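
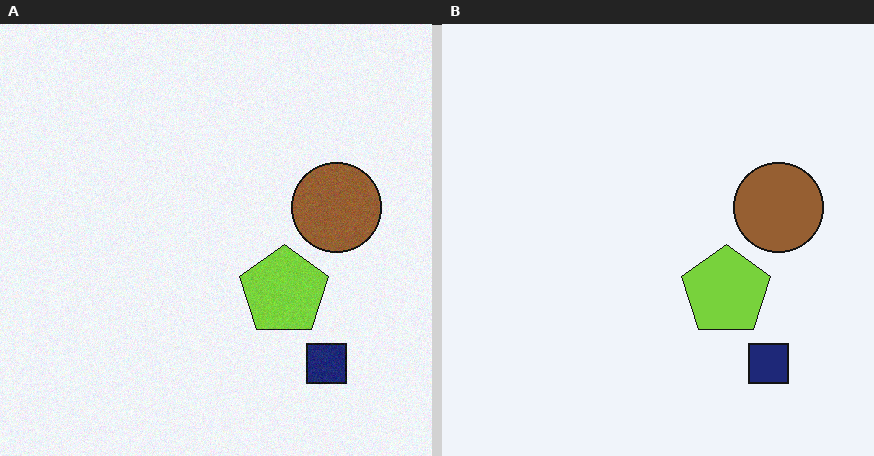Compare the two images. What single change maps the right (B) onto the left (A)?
This is the original image degraded with light additive noise.

Random speckle covers the whole image, including the flat background.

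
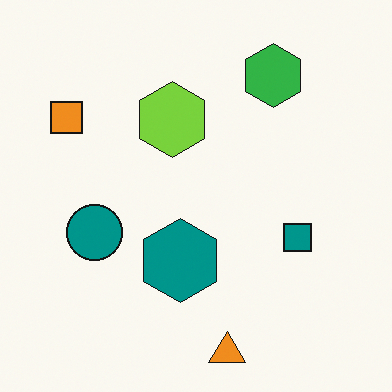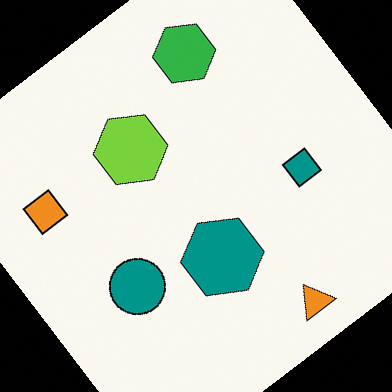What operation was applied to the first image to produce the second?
Rotated counter-clockwise by a large amount — several tens of degrees.

Every shape is tilted by the same angle and the image corners show triangular fill wedges — a whole-image rotation by a non-right angle.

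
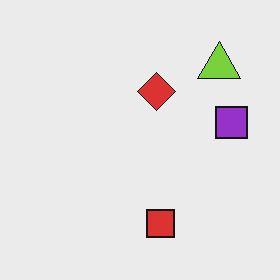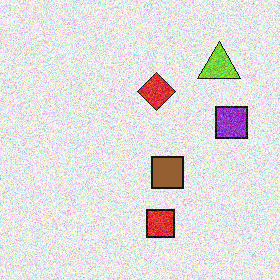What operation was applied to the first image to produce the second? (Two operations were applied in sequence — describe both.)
The transformation is: degraded with a thick layer of grain, then overlaid with an additional brown square.

Random speckle covers the whole image, including the flat background. A brown square appears in the second image that is absent from the first.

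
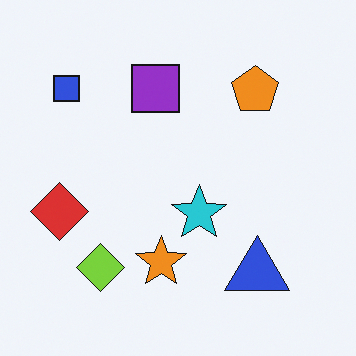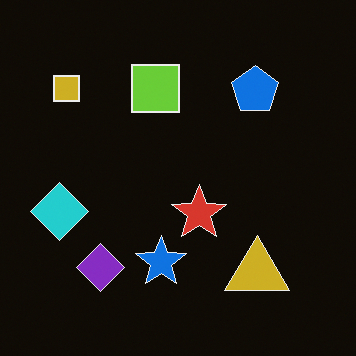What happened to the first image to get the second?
Color-inverted (negative).

The light background has become dark and every shape's color is its complement — a photographic negative.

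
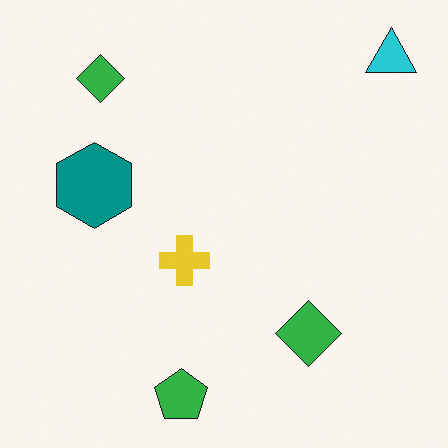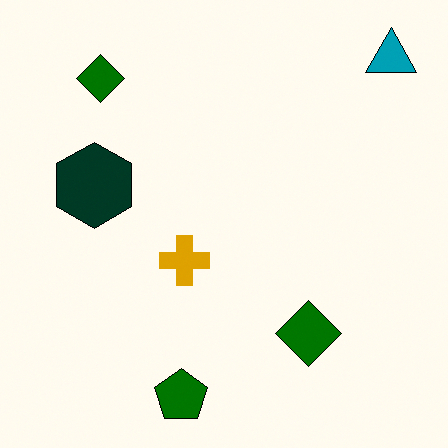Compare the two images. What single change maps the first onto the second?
The second image is the first boosted in contrast.

Tones are pushed away from mid-grey across the whole image — a global contrast change.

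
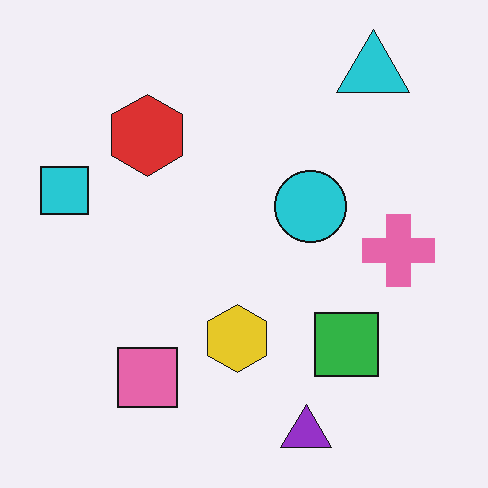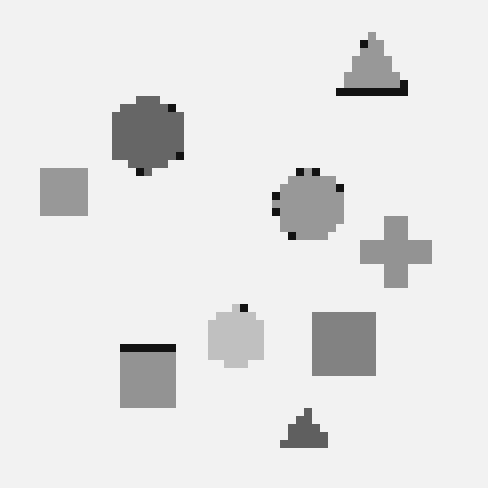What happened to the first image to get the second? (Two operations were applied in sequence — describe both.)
The transformation is: converted to grayscale, then moderately pixelated.

All color is removed — every shape is now a shade of grey. Shapes are reduced to large square blocks; fine edges and outlines are lost — a downscale-then-upscale (mosaic) effect.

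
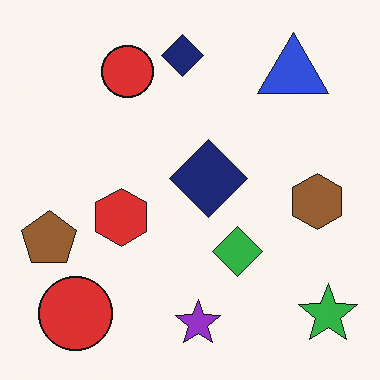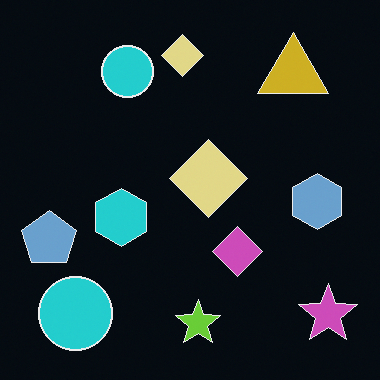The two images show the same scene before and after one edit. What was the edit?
This is the original image color-inverted (negative).

The light background has become dark and every shape's color is its complement — a photographic negative.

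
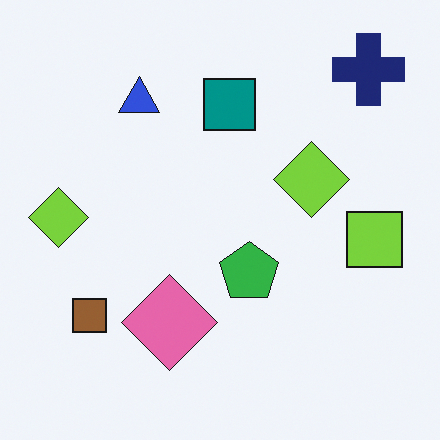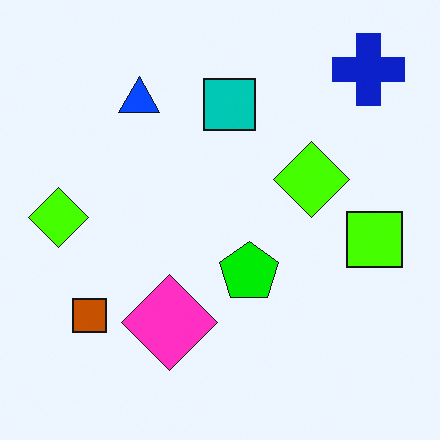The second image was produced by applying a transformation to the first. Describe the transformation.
The second image is the first heavily oversaturated.

All colors are more vivid — a global saturation change.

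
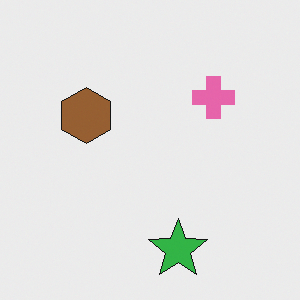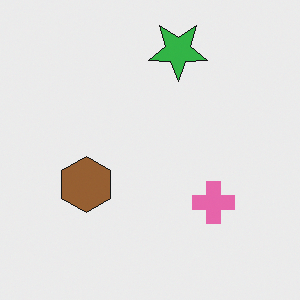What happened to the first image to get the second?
The second image is the first flipped vertically (top ↔ bottom).

The green star is in the bottom of the first image and the top of the second — shapes on opposite sides of the horizontal midline have swapped in a mirror flip.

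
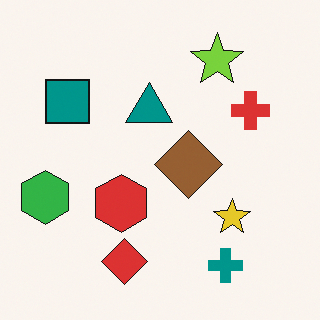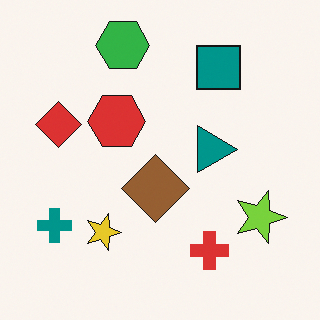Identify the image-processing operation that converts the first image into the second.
It was rotated 90° clockwise.

The teal cross sits in the bottom-right of the first image and the bottom-left of the second — consistent with a whole-image 90° clockwise rotation.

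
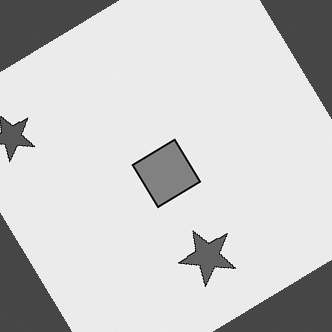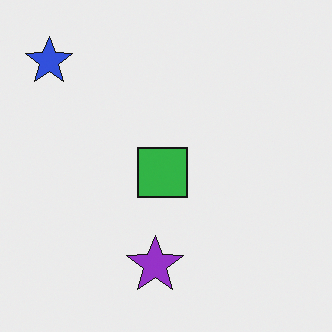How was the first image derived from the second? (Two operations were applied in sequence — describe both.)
The first image is the second rotated counter-clockwise by a large amount — several tens of degrees, then converted to grayscale.

Every shape is tilted by the same angle and the image corners show triangular fill wedges — a whole-image rotation by a non-right angle. All color is removed — every shape is now a shade of grey.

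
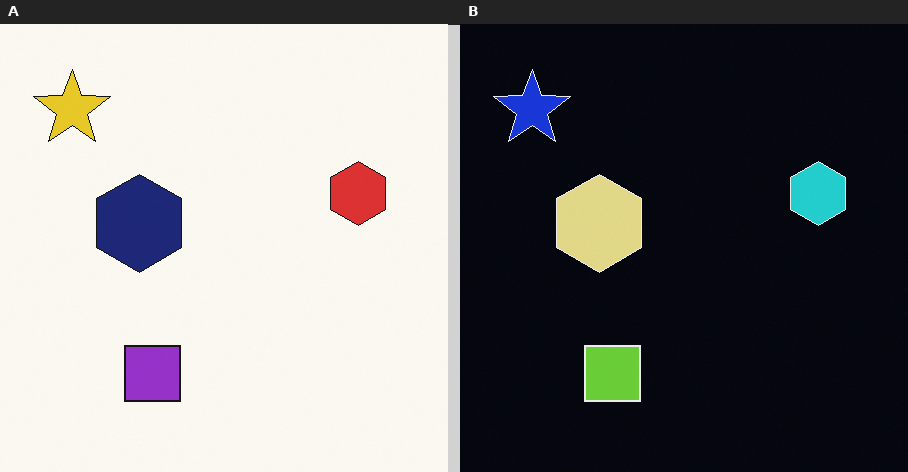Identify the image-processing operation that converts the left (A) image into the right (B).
The right (B) image is the left (A) color-inverted (negative).

The light background has become dark and every shape's color is its complement — a photographic negative.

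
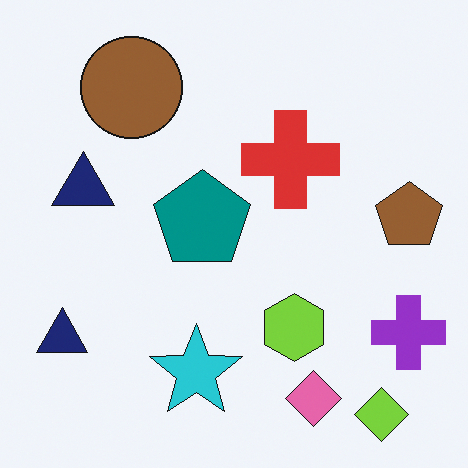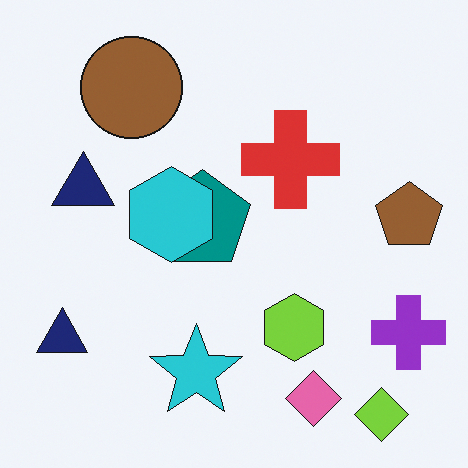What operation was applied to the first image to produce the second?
This is the original image overlaid with an additional cyan hexagon.

A cyan hexagon appears in the second image that is absent from the first.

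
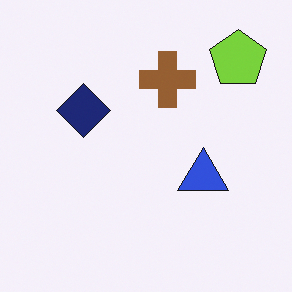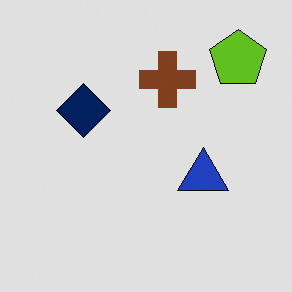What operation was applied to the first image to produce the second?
Moderately posterized.

Each flat color has snapped to a coarser quantized level — most visibly, the near-white background has dropped to a flat grey.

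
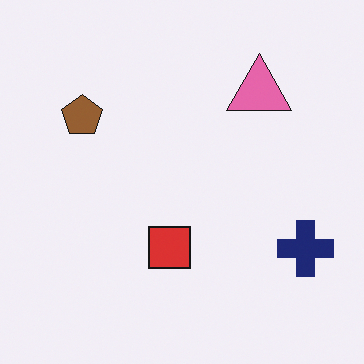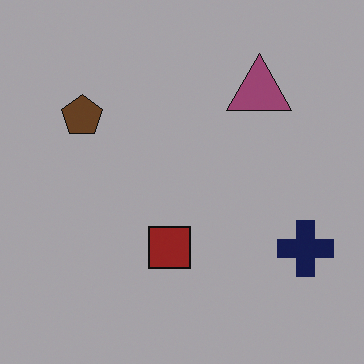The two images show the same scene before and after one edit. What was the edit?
The second image is the first darkened a lot.

Every pixel — background and shapes alike — is uniformly darkened.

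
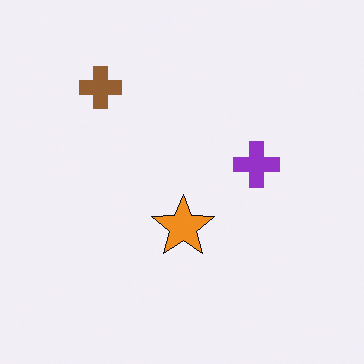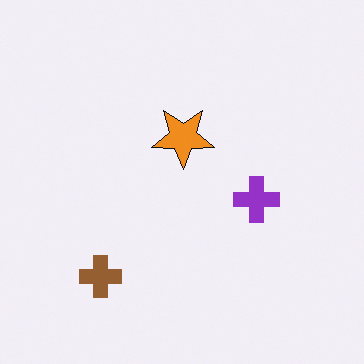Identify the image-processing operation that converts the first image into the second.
The second image is the first flipped vertically (top ↔ bottom).

The brown cross is in the top-left of the first image and the bottom-left of the second — shapes on opposite sides of the horizontal midline have swapped in a mirror flip.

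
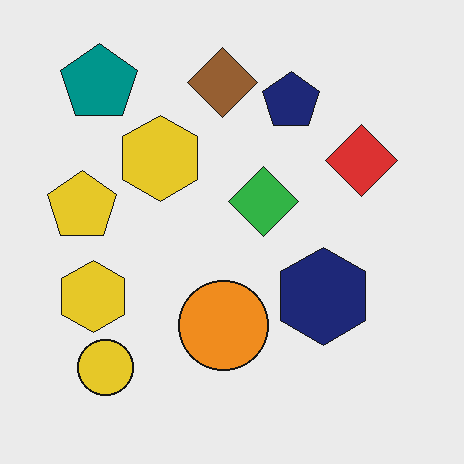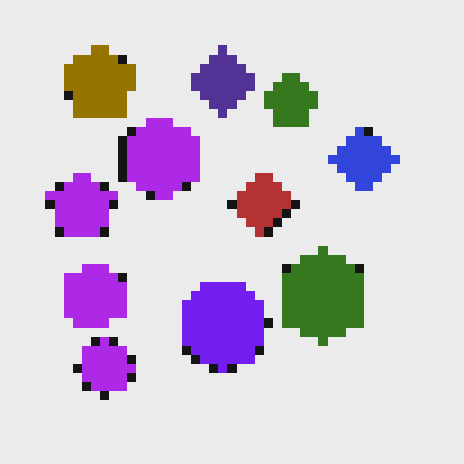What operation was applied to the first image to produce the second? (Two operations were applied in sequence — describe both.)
The image was hue-shifted by a large amount, then coarsely pixelated.

Every shape's color has rotated by the same amount around the hue wheel — a uniform hue shift. Shapes are reduced to large square blocks; fine edges and outlines are lost — a downscale-then-upscale (mosaic) effect.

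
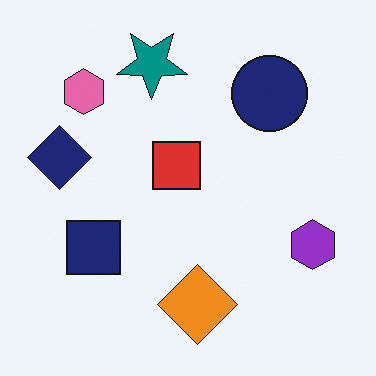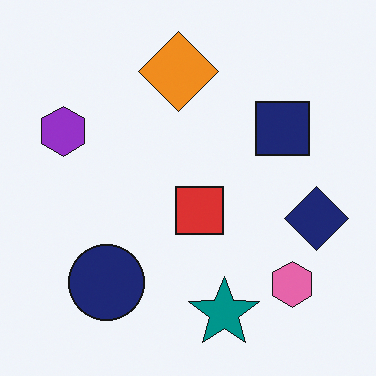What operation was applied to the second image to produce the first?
It was rotated 180°.

The pink hexagon sits in the bottom-right of the second image and the top-left of the first — consistent with a whole-image 180° rotation.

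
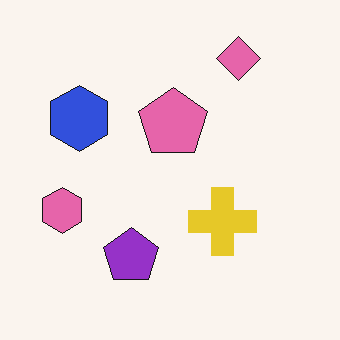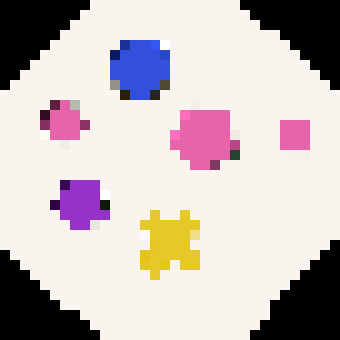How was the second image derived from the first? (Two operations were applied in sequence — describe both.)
The second image is the first rotated clockwise by a large amount — several tens of degrees, then coarsely pixelated.

Every shape is tilted by the same angle and the image corners show triangular fill wedges — a whole-image rotation by a non-right angle. Shapes are reduced to large square blocks; fine edges and outlines are lost — a downscale-then-upscale (mosaic) effect.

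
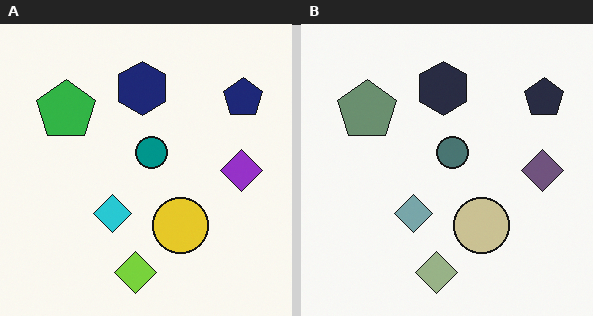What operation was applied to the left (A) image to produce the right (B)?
This is the original image heavily desaturated.

All colors are more muted and greyish — a global saturation change.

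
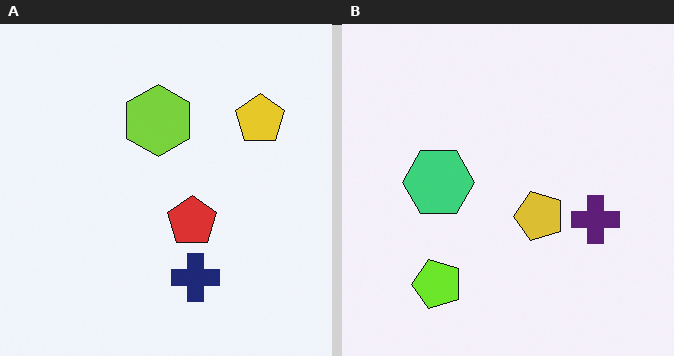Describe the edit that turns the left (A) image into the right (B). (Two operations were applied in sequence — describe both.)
The right (B) image is the left (A) hue-shifted slightly, then transposed (reflected across the top-left ↔ bottom-right diagonal).

Every shape's color has rotated by the same amount around the hue wheel — a uniform hue shift. Shapes have swapped their row and column positions — what was in the top-right is now in the bottom-left — a diagonal reflection.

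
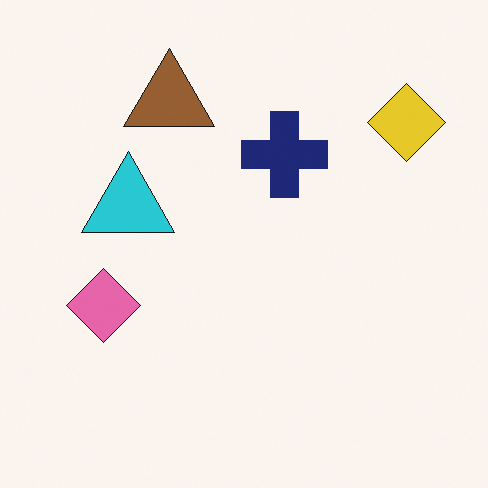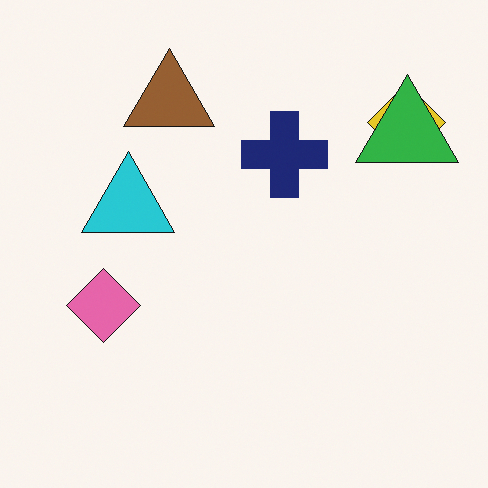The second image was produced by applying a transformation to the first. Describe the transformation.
Overlaid with an additional green triangle.

A green triangle appears in the second image that is absent from the first.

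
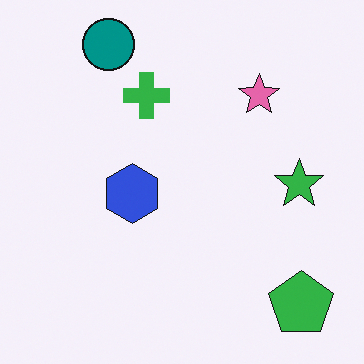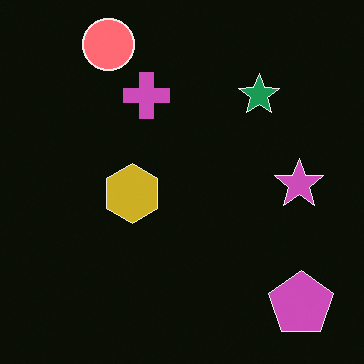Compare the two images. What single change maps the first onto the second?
Color-inverted (negative).

The light background has become dark and every shape's color is its complement — a photographic negative.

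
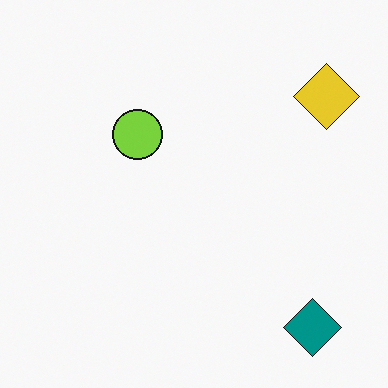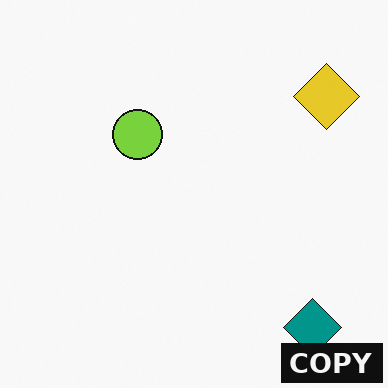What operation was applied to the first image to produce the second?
The image was watermarked with the text "COPY" in the lower-right corner.

A dark label reading "COPY" appears in the lower-right corner.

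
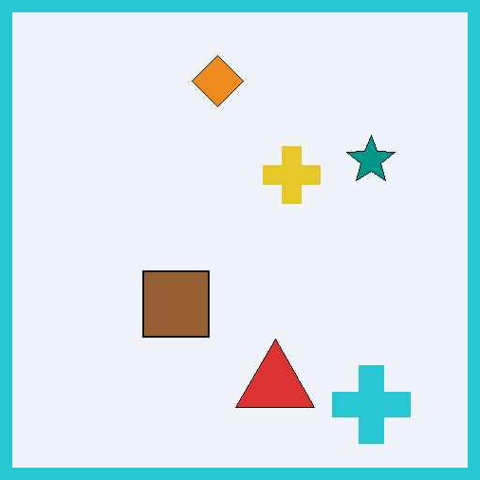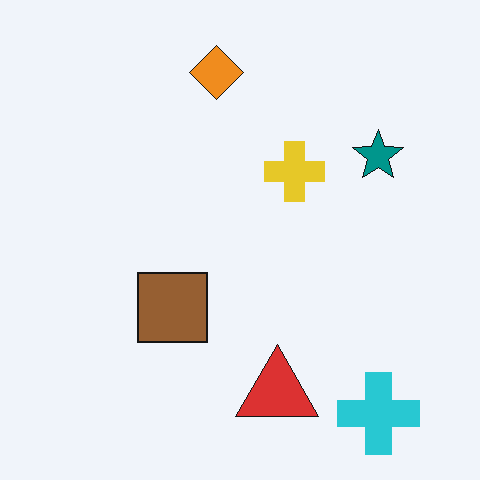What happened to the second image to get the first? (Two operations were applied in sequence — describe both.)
This is the original image JPEG-compressed with visible artifacts, then framed with a cyan border.

Blocky 8×8 compression artifacts appear around shape edges and the flat background shows ringing — characteristic JPEG degradation. A solid cyan frame runs around the edge of the first image, with the content slightly shrunk inside it.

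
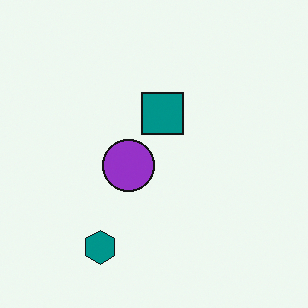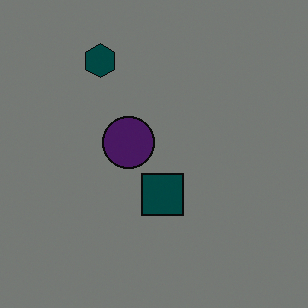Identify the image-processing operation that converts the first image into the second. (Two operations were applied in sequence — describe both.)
The transformation is: flipped vertically (top ↔ bottom), then substantially darkened.

The teal hexagon is in the bottom-left of the first image and the top-left of the second — shapes on opposite sides of the horizontal midline have swapped in a mirror flip. Every pixel — background and shapes alike — is uniformly darkened.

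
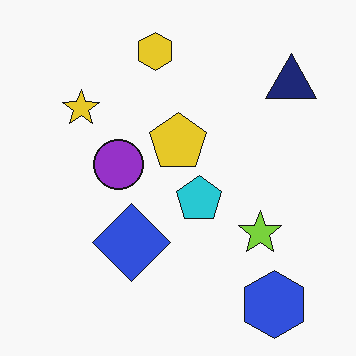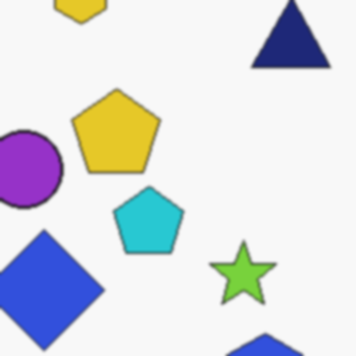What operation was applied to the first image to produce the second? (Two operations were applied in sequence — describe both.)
It was cropped slightly and scaled back up, then lightly blurred.

The visible shapes are larger and the field of view is narrower; shapes near the original edges may be partly or wholly outside the frame — a crop-and-rescale. Shape edges and outlines are uniformly softened across the whole image.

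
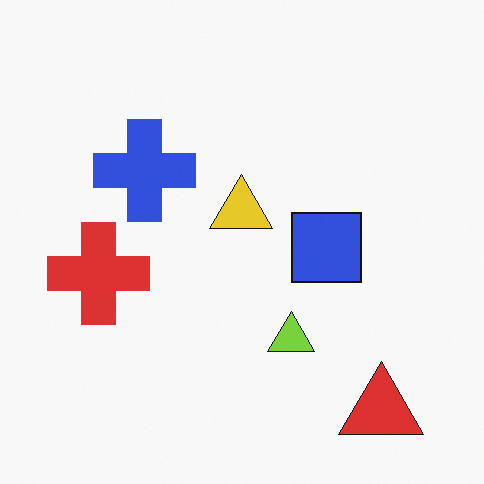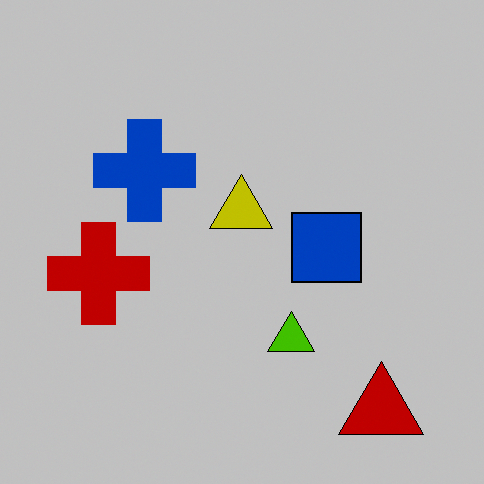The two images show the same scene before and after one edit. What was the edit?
This is the original image heavily posterized to just a handful of flat colors.

Each flat color has snapped to a coarser quantized level — most visibly, the near-white background has dropped to a flat grey.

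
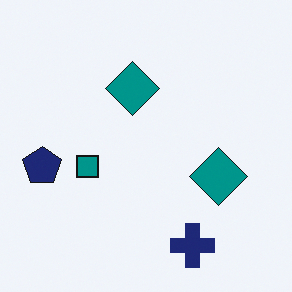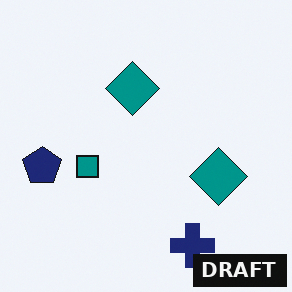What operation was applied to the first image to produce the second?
It was watermarked with the text "DRAFT" in the lower-right corner.

A dark label reading "DRAFT" appears in the lower-right corner.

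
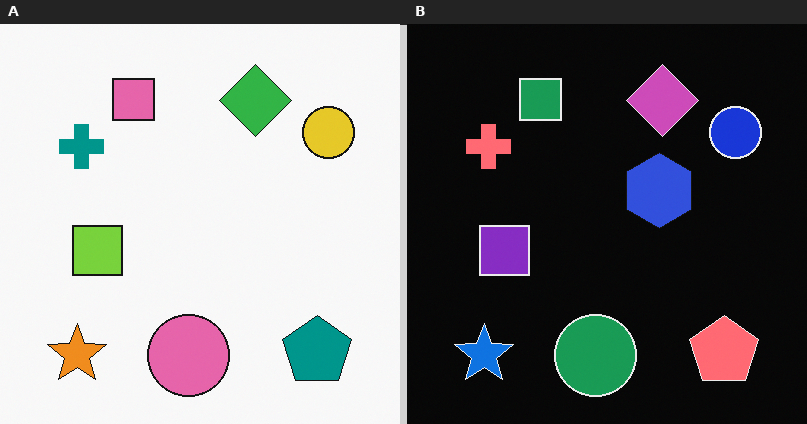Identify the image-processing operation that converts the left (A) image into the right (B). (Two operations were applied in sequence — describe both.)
The right (B) image is the left (A) color-inverted (negative), then overlaid with an additional blue hexagon.

The light background has become dark and every shape's color is its complement — a photographic negative. A blue hexagon appears in the right (B) image that is absent from the left (A).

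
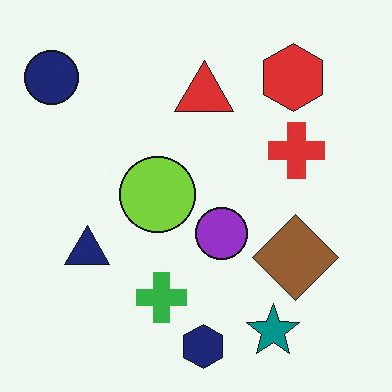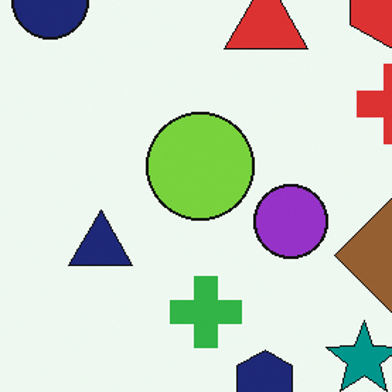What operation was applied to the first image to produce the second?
The second image is the first cropped slightly and scaled back up.

The visible shapes are larger and the field of view is narrower; shapes near the original edges may be partly or wholly outside the frame — a crop-and-rescale.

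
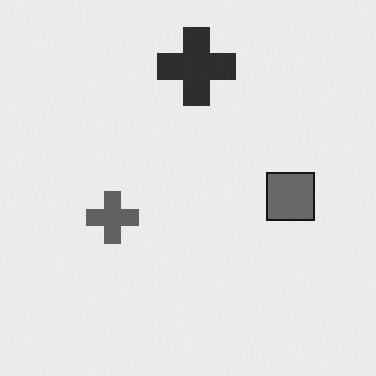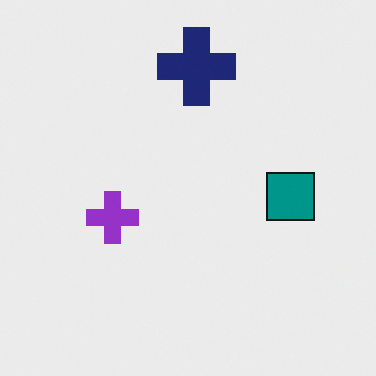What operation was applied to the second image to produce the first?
Converted to grayscale.

All color is removed — every shape is now a shade of grey.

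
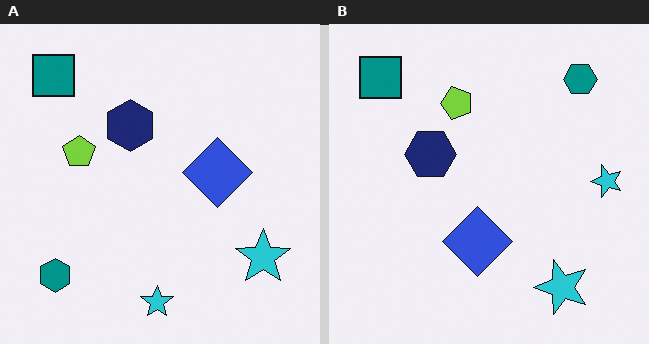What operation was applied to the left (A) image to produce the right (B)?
The right (B) image is the left (A) transposed (reflected across the top-left ↔ bottom-right diagonal).

Shapes have swapped their row and column positions — what was in the top-right is now in the bottom-left — a diagonal reflection.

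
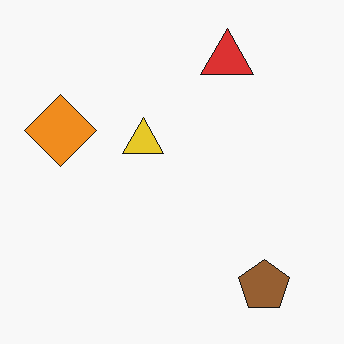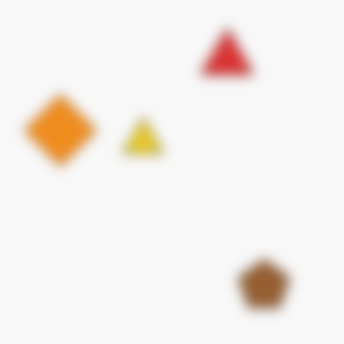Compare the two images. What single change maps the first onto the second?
The transformation is: strongly gaussian-blurred.

Shape edges and outlines are uniformly softened across the whole image.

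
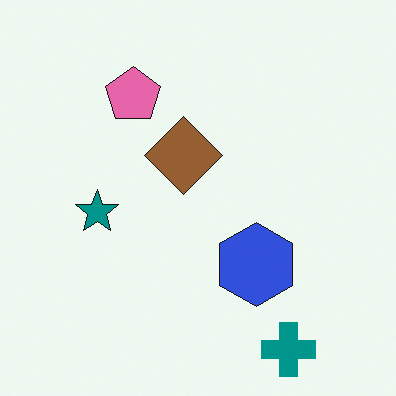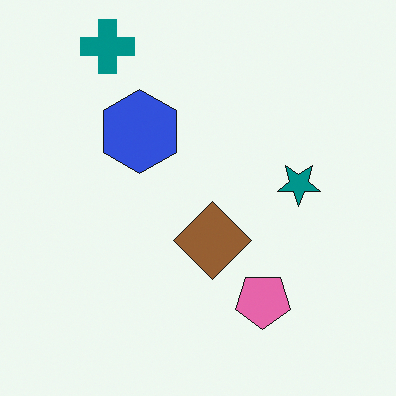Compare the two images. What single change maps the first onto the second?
The transformation is: rotated 180°.

The teal cross sits in the bottom-right of the first image and the top-left of the second — consistent with a whole-image 180° rotation.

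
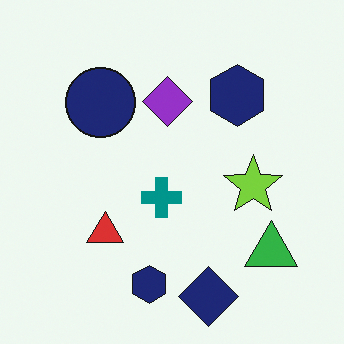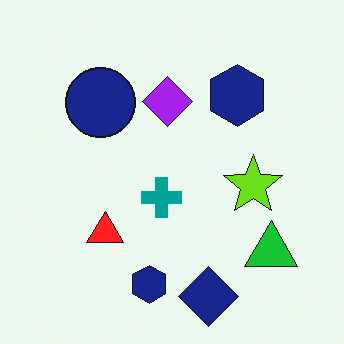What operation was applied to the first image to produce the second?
The second image is the first slightly oversaturated.

All colors are more vivid — a global saturation change.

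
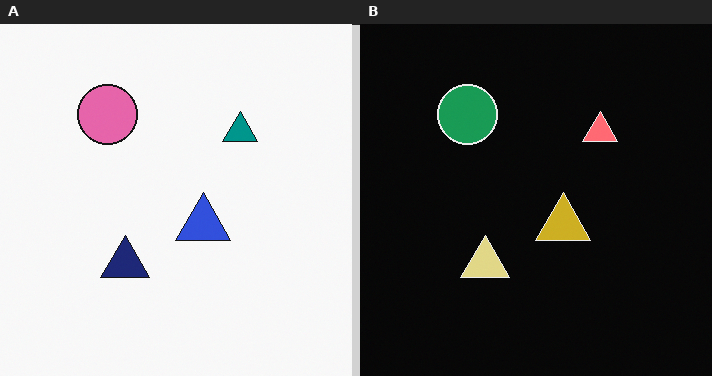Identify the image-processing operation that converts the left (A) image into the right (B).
It was color-inverted (negative).

The light background has become dark and every shape's color is its complement — a photographic negative.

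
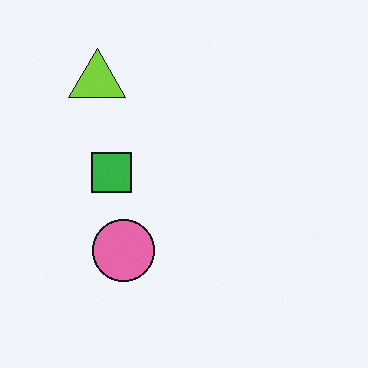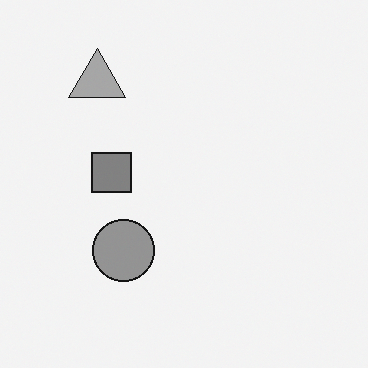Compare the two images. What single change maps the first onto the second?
The image was converted to grayscale.

All color is removed — every shape is now a shade of grey.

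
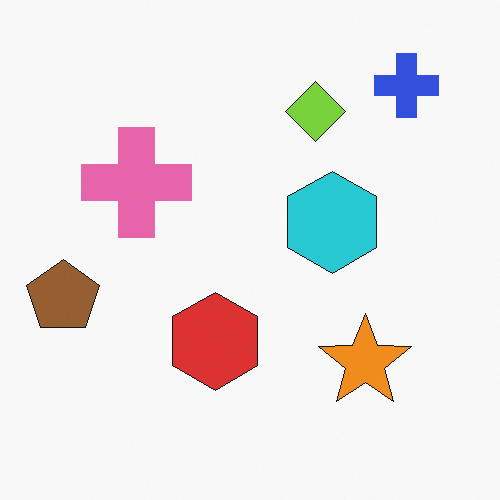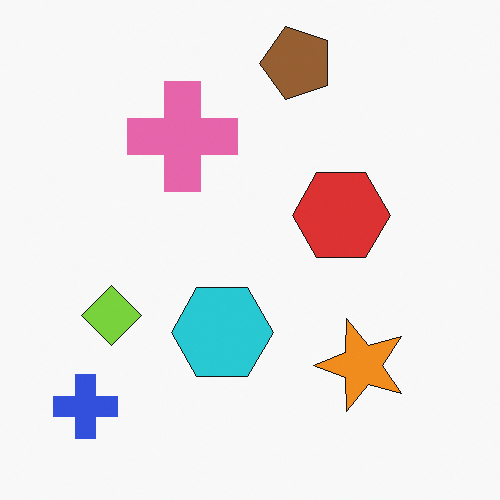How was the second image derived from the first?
The image was transposed (reflected across the top-left ↔ bottom-right diagonal).

Shapes have swapped their row and column positions — what was in the top-right is now in the bottom-left — a diagonal reflection.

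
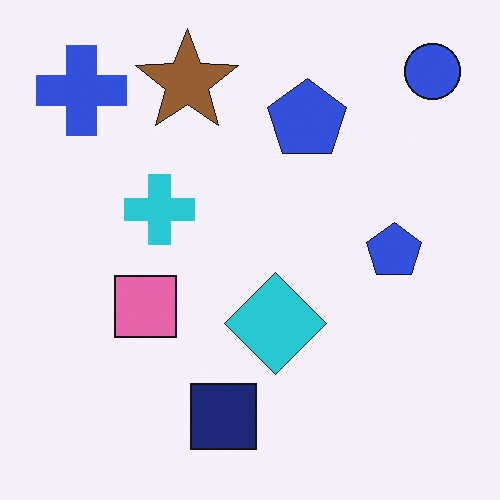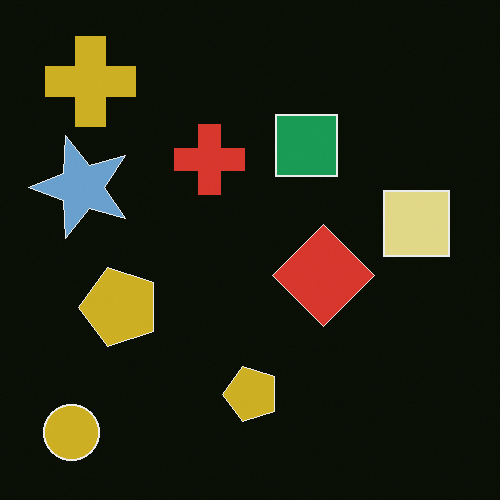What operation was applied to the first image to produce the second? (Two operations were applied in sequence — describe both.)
Color-inverted (negative), then transposed (reflected across the top-left ↔ bottom-right diagonal).

The light background has become dark and every shape's color is its complement — a photographic negative. Shapes have swapped their row and column positions — what was in the top-right is now in the bottom-left — a diagonal reflection.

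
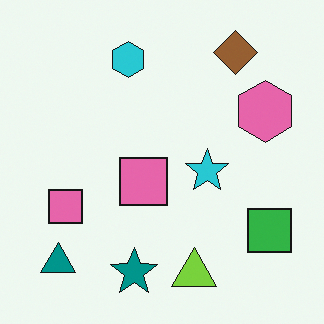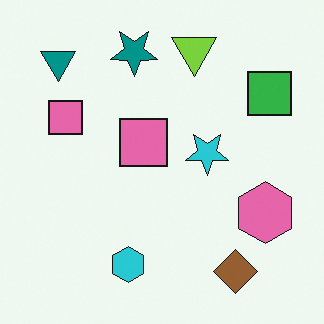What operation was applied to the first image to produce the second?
Flipped vertically (top ↔ bottom).

The lime triangle is in the bottom of the first image and the top of the second — shapes on opposite sides of the horizontal midline have swapped in a mirror flip.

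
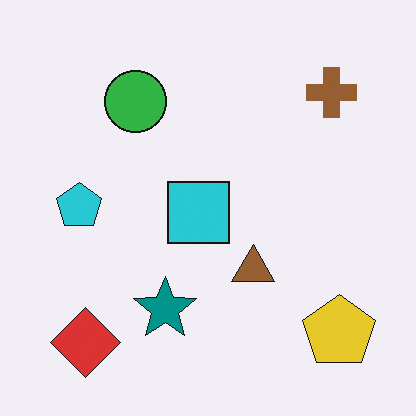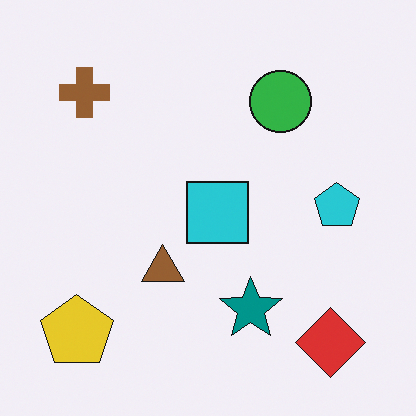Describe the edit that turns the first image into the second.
The second image is the first flipped horizontally (left ↔ right).

The yellow pentagon is in the bottom-right of the first image and the bottom-left of the second — shapes on opposite sides of the vertical midline have swapped in a mirror flip.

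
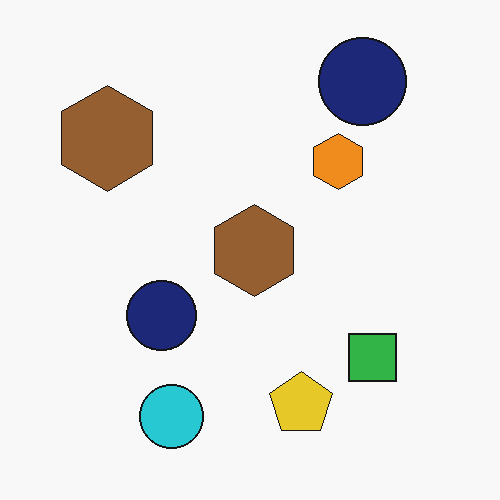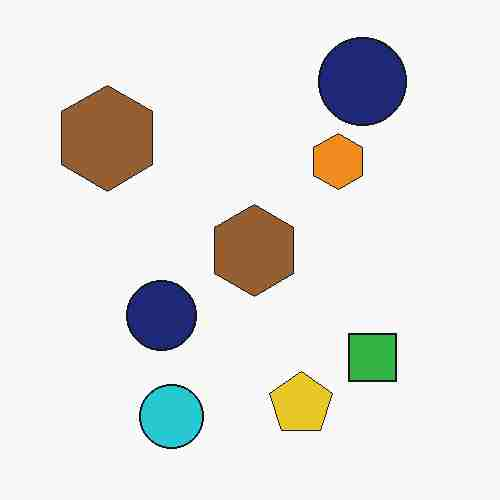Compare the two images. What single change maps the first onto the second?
This is the original image degraded with heavy JPEG compression.

Blocky 8×8 compression artifacts appear around shape edges and the flat background shows ringing — characteristic JPEG degradation.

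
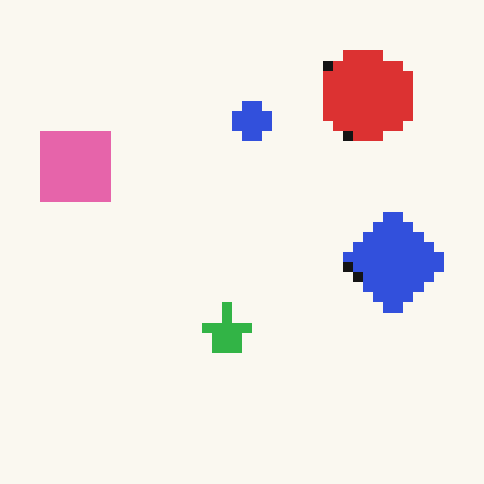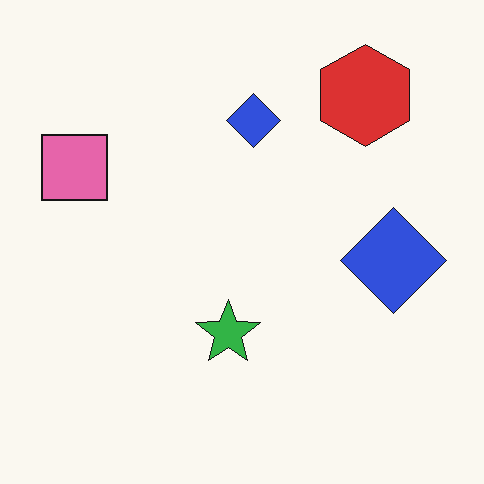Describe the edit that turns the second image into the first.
Heavily pixelated into large blocks.

Shapes are reduced to large square blocks; fine edges and outlines are lost — a downscale-then-upscale (mosaic) effect.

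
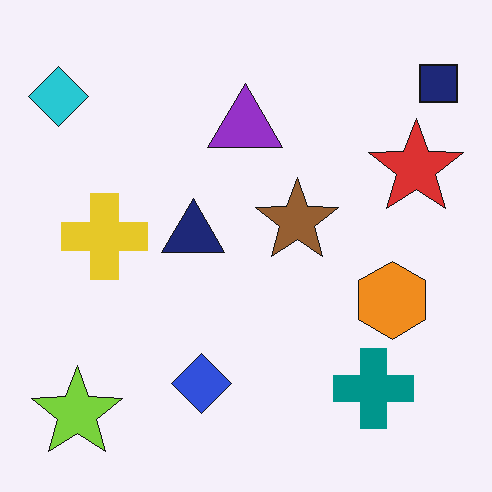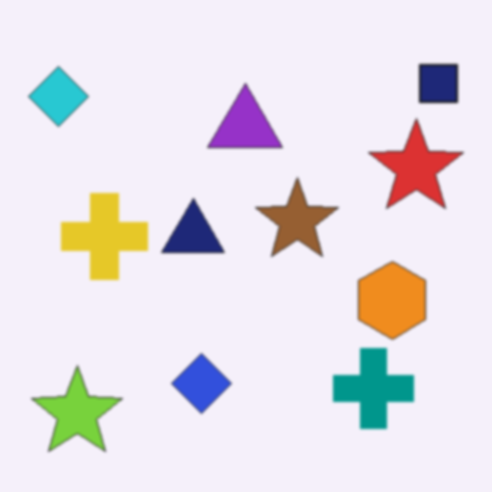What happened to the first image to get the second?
This is the original image given a subtle gaussian blur.

Shape edges and outlines are uniformly softened across the whole image.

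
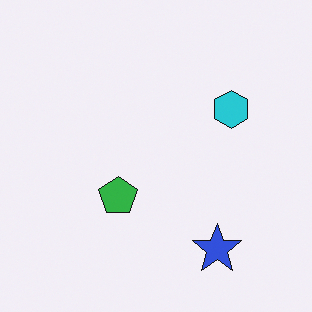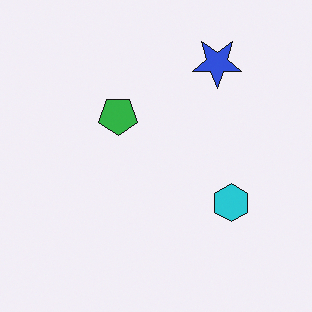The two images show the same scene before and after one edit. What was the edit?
The second image is the first flipped vertically (top ↔ bottom).

The blue star is in the bottom-right of the first image and the top-right of the second — shapes on opposite sides of the horizontal midline have swapped in a mirror flip.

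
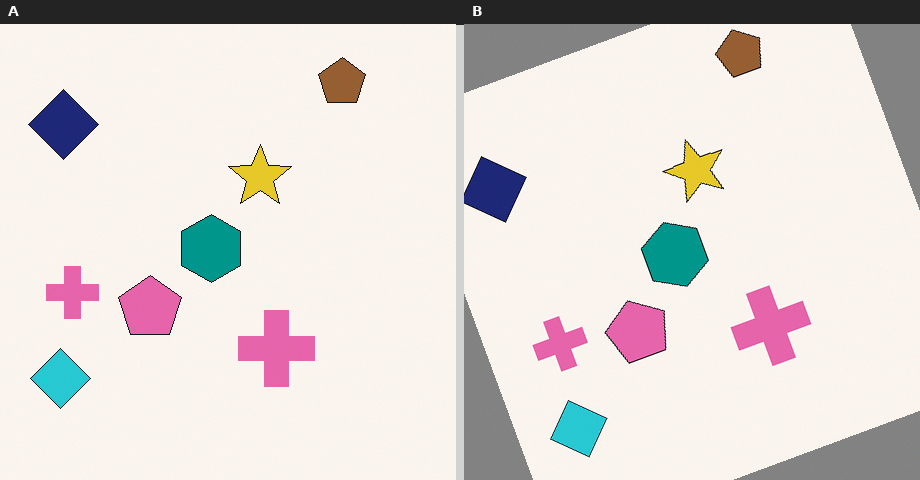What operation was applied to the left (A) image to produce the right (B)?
The image was rotated counter-clockwise by a moderate amount.

Every shape is tilted by the same angle and the image corners show triangular fill wedges — a whole-image rotation by a non-right angle.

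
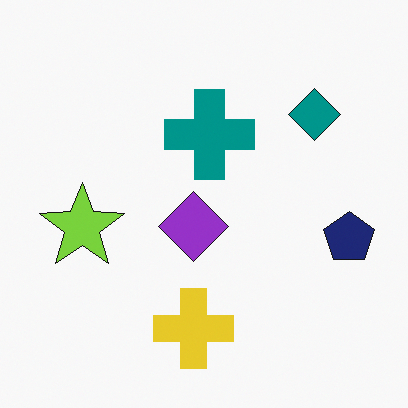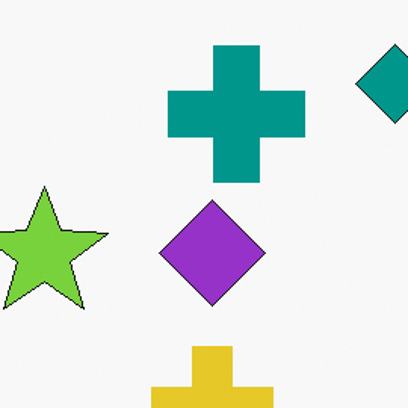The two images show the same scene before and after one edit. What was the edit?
The image was cropped slightly and scaled back up.

The visible shapes are larger and the field of view is narrower; shapes near the original edges may be partly or wholly outside the frame — a crop-and-rescale.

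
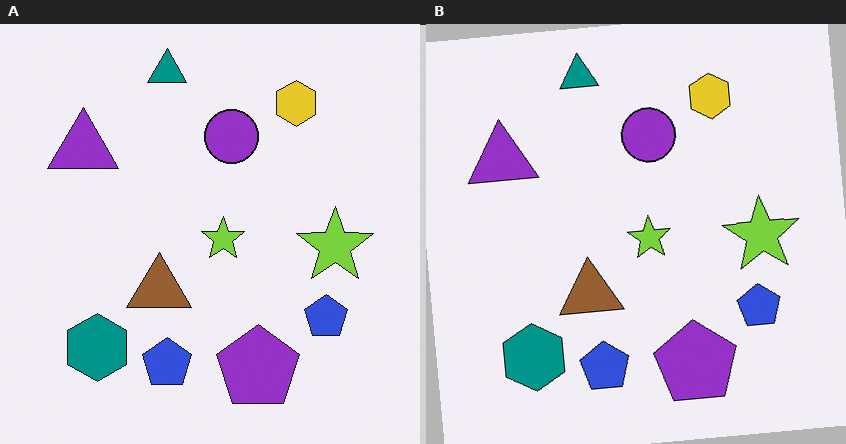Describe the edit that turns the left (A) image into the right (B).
This is the original image rotated counter-clockwise by a few degrees.

Every shape is tilted by the same angle and the image corners show triangular fill wedges — a whole-image rotation by a non-right angle.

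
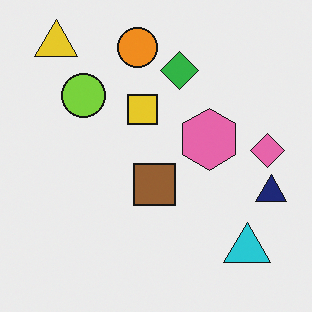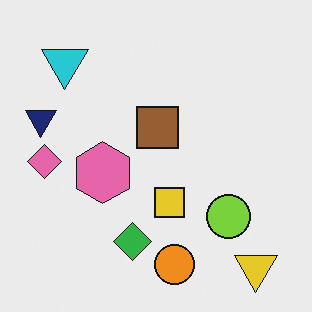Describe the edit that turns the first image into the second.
The transformation is: rotated 180°.

The yellow triangle sits in the top-left of the first image and the bottom-right of the second — consistent with a whole-image 180° rotation.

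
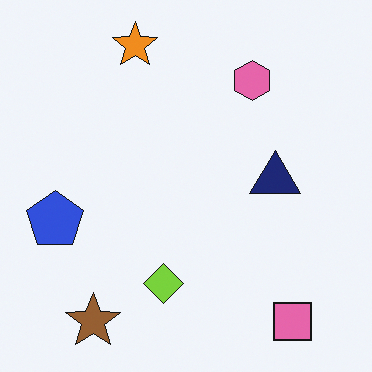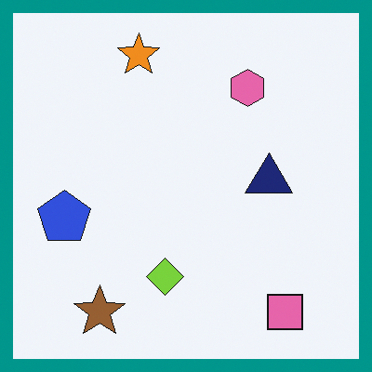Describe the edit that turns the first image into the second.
The second image is the first framed with a teal border.

A solid teal frame runs around the edge of the second image, with the content slightly shrunk inside it.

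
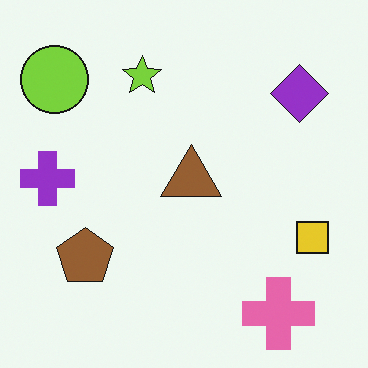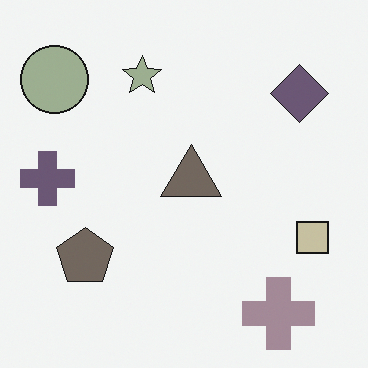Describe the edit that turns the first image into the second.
The image was heavily desaturated.

All colors are more muted and greyish — a global saturation change.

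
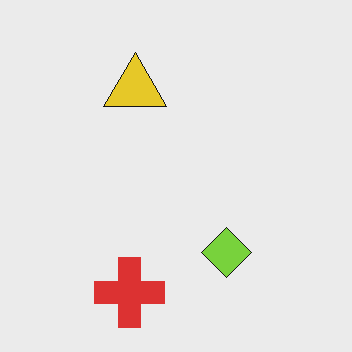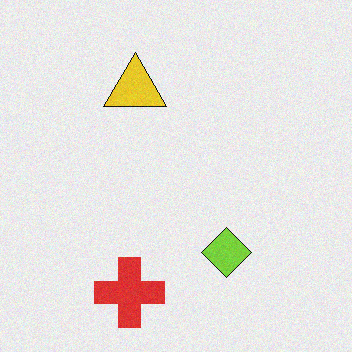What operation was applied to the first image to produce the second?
The image was degraded with a light layer of grain.

Random speckle covers the whole image, including the flat background.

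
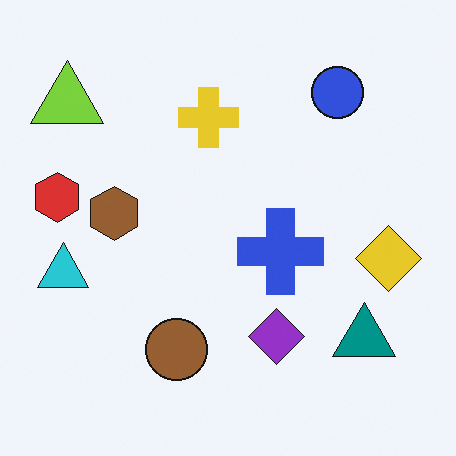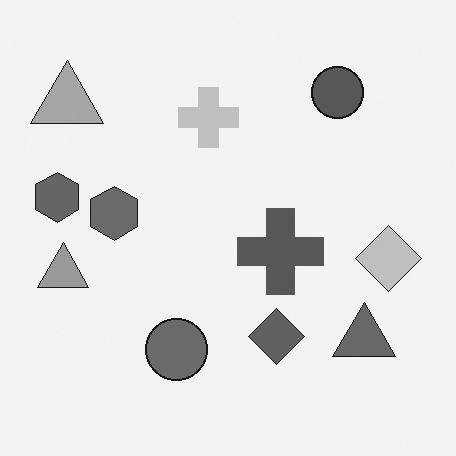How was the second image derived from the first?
It was converted to grayscale.

All color is removed — every shape is now a shade of grey.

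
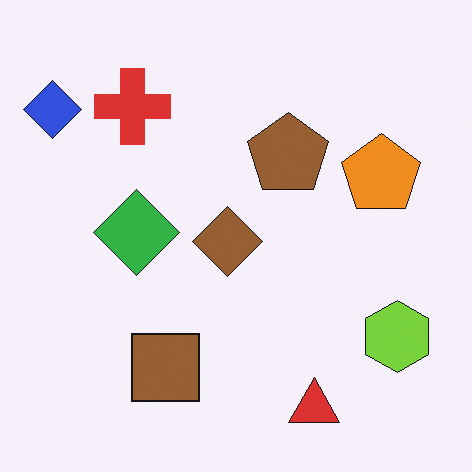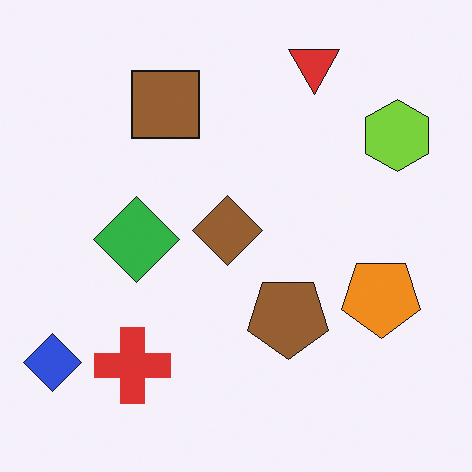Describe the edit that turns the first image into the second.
This is the original image flipped vertically (top ↔ bottom).

The red triangle is in the bottom of the first image and the top of the second — shapes on opposite sides of the horizontal midline have swapped in a mirror flip.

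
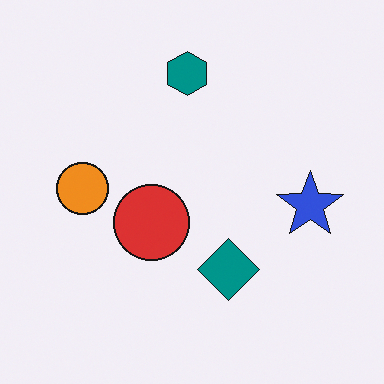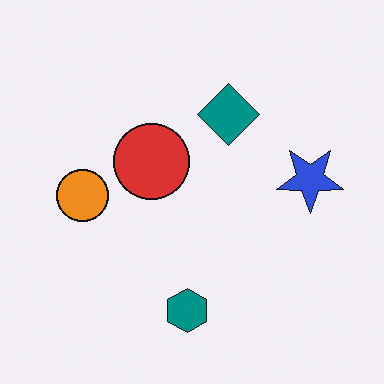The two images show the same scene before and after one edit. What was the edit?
The image was flipped vertically (top ↔ bottom).

The teal hexagon is in the top of the first image and the bottom of the second — shapes on opposite sides of the horizontal midline have swapped in a mirror flip.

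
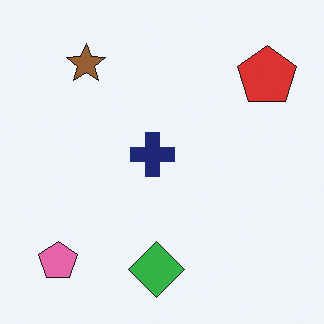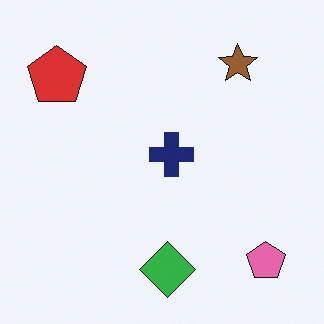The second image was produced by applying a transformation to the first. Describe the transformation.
This is the original image flipped horizontally (left ↔ right).

The red pentagon is in the top-right of the first image and the top-left of the second — shapes on opposite sides of the vertical midline have swapped in a mirror flip.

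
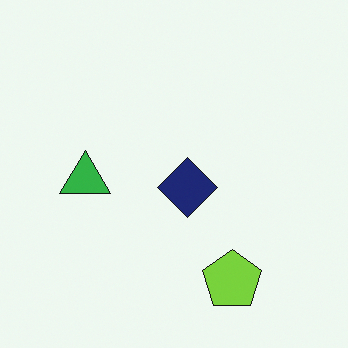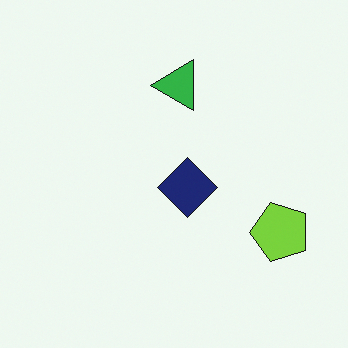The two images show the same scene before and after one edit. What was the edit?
This is the original image transposed (reflected across the top-left ↔ bottom-right diagonal).

Shapes have swapped their row and column positions — what was in the top-right is now in the bottom-left — a diagonal reflection.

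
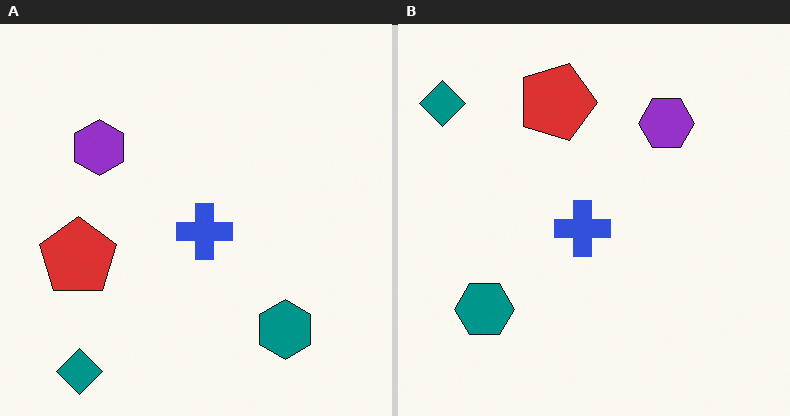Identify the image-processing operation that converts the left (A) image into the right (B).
It was rotated 90° clockwise.

The teal diamond sits in the bottom-left of the left (A) image and the top-left of the right (B) — consistent with a whole-image 90° clockwise rotation.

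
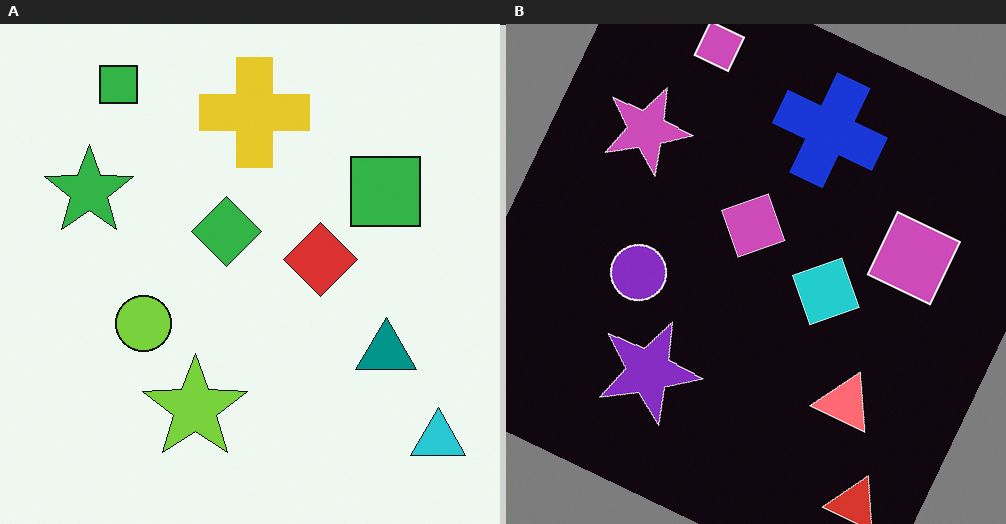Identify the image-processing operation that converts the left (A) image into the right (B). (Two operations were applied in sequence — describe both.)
The transformation is: rotated clockwise by a moderate amount, then color-inverted (negative).

Every shape is tilted by the same angle and the image corners show triangular fill wedges — a whole-image rotation by a non-right angle. The light background has become dark and every shape's color is its complement — a photographic negative.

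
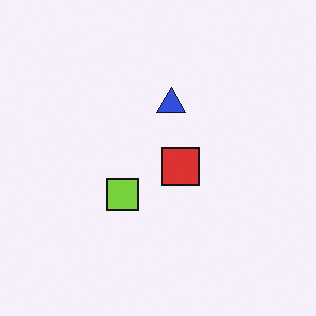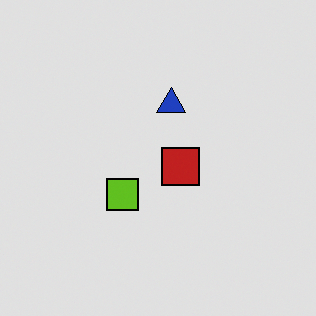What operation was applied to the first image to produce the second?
The image was posterized to a reduced palette.

Each flat color has snapped to a coarser quantized level — most visibly, the near-white background has dropped to a flat grey.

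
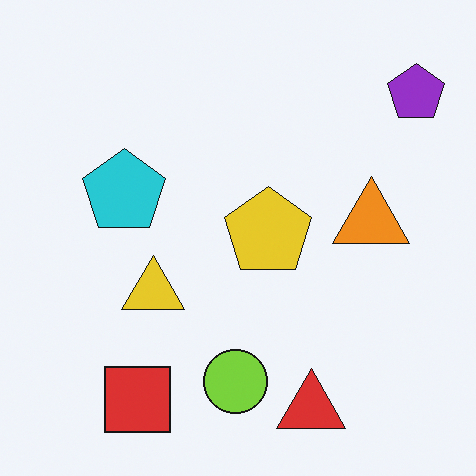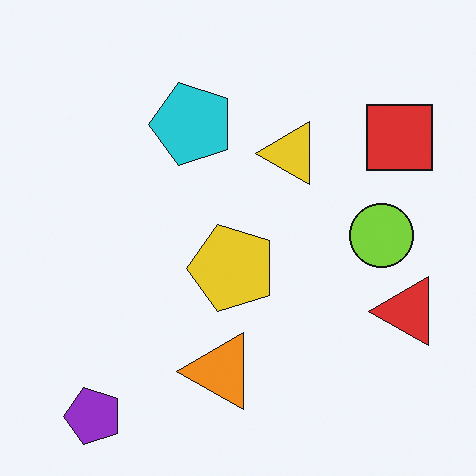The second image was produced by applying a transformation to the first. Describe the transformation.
This is the original image transposed (reflected across the top-left ↔ bottom-right diagonal).

Shapes have swapped their row and column positions — what was in the top-right is now in the bottom-left — a diagonal reflection.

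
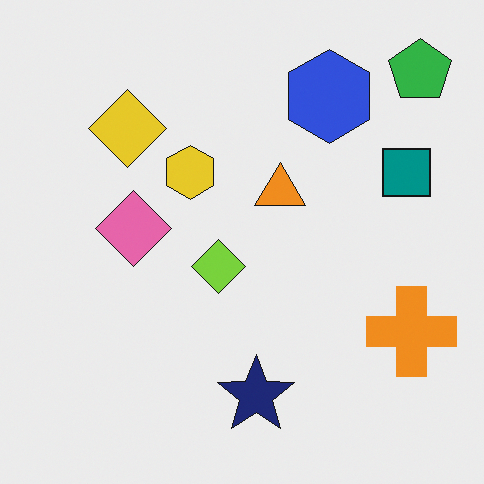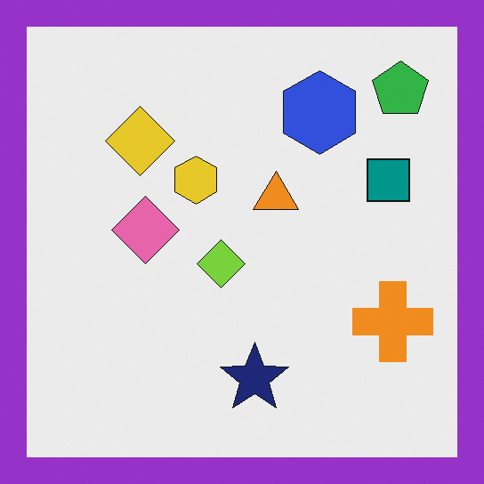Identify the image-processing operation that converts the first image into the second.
The transformation is: framed with a purple border.

A solid purple frame runs around the edge of the second image, with the content slightly shrunk inside it.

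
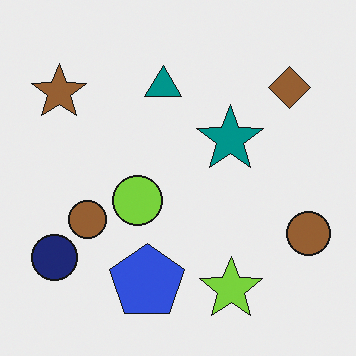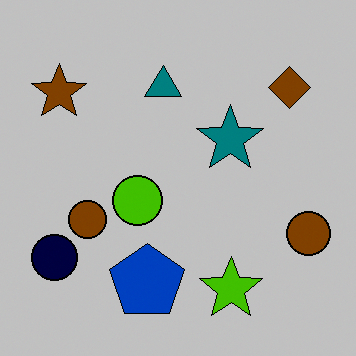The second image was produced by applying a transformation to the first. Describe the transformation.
The transformation is: aggressively posterized.

Each flat color has snapped to a coarser quantized level — most visibly, the near-white background has dropped to a flat grey.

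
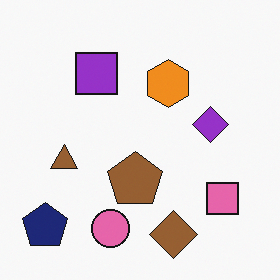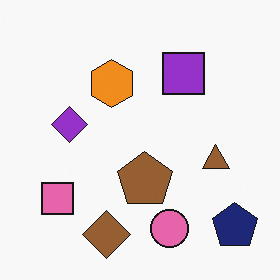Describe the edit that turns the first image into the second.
The transformation is: flipped horizontally (left ↔ right).

The navy pentagon is in the bottom-left of the first image and the bottom-right of the second — shapes on opposite sides of the vertical midline have swapped in a mirror flip.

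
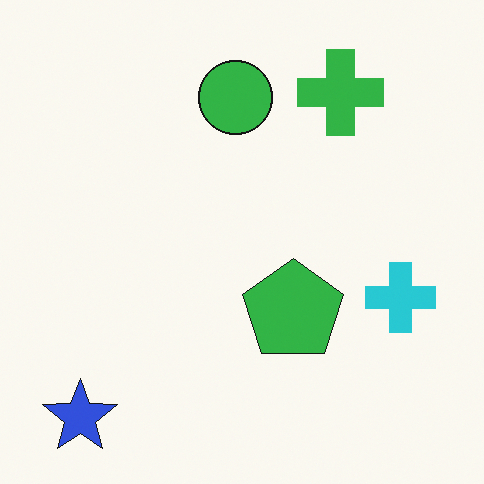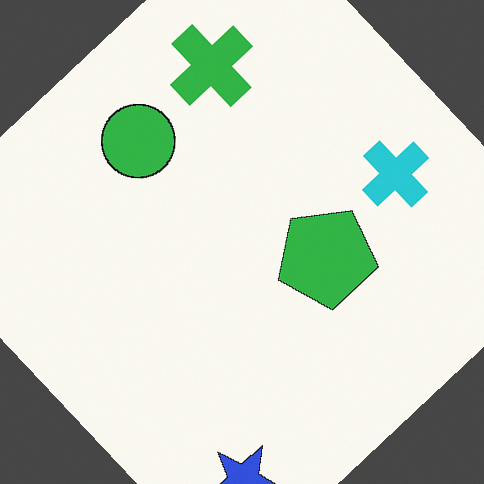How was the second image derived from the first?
The transformation is: rotated counter-clockwise by a large amount — several tens of degrees.

Every shape is tilted by the same angle and the image corners show triangular fill wedges — a whole-image rotation by a non-right angle.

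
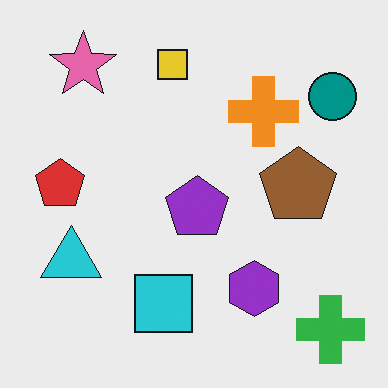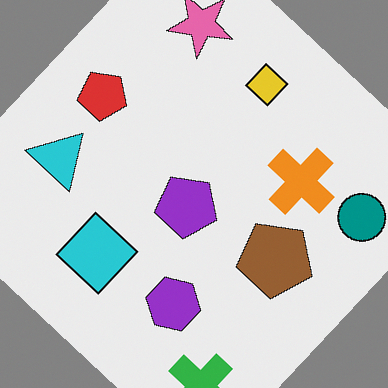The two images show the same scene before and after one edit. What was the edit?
The image was rotated clockwise by a large amount — several tens of degrees.

Every shape is tilted by the same angle and the image corners show triangular fill wedges — a whole-image rotation by a non-right angle.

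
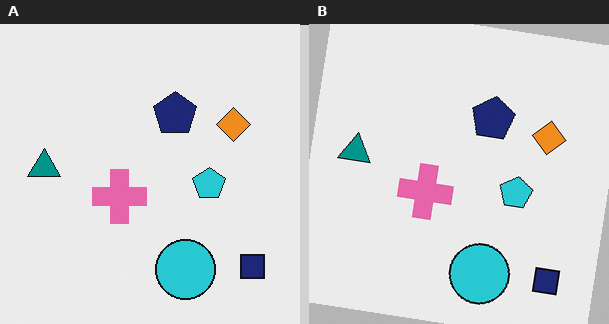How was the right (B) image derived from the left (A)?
Rotated clockwise by a few degrees.

Every shape is tilted by the same angle and the image corners show triangular fill wedges — a whole-image rotation by a non-right angle.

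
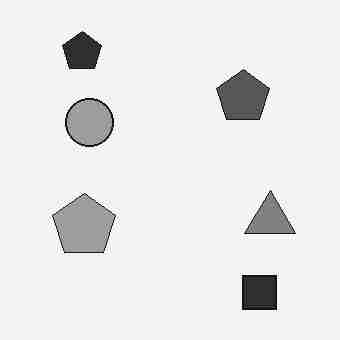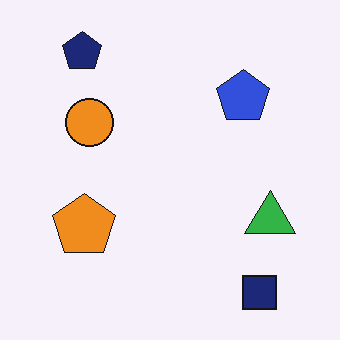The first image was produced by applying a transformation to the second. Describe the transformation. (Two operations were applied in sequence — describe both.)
The transformation is: converted to grayscale, then degraded with heavy JPEG compression.

All color is removed — every shape is now a shade of grey. Blocky 8×8 compression artifacts appear around shape edges and the flat background shows ringing — characteristic JPEG degradation.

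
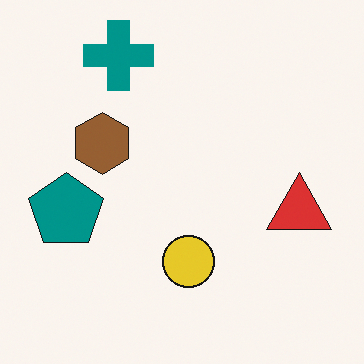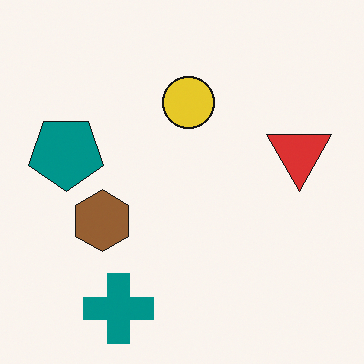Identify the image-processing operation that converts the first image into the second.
This is the original image flipped vertically (top ↔ bottom).

The teal cross is in the top-left of the first image and the bottom-left of the second — shapes on opposite sides of the horizontal midline have swapped in a mirror flip.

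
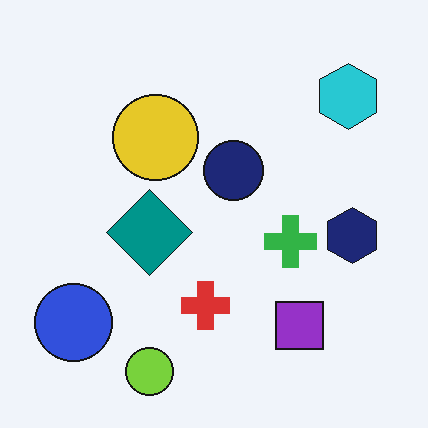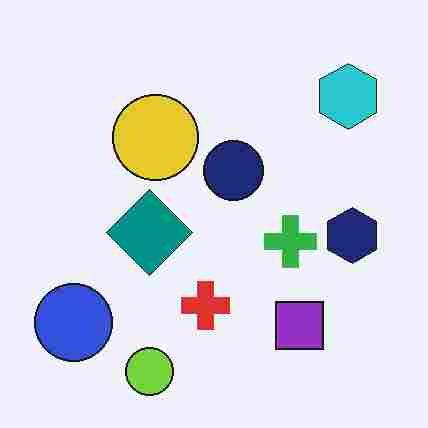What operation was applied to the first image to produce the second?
The image was heavily JPEG-compressed with obvious blocking artifacts.

Blocky 8×8 compression artifacts appear around shape edges and the flat background shows ringing — characteristic JPEG degradation.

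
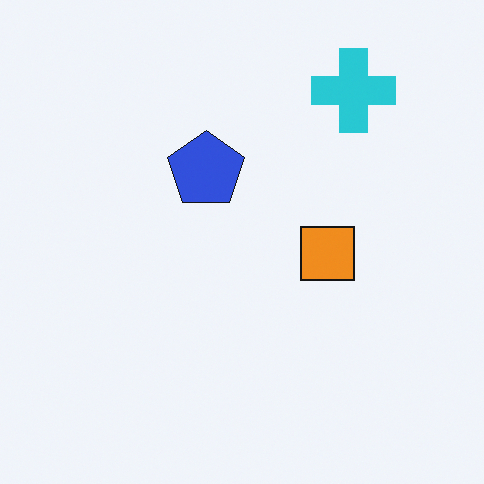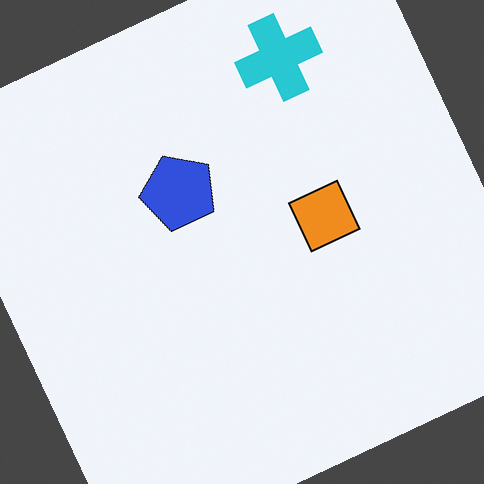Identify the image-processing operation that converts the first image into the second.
The second image is the first rotated counter-clockwise by a clearly visible amount.

Every shape is tilted by the same angle and the image corners show triangular fill wedges — a whole-image rotation by a non-right angle.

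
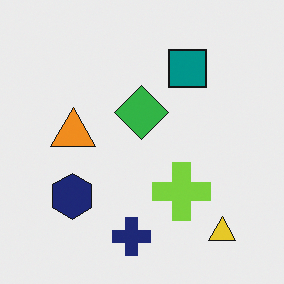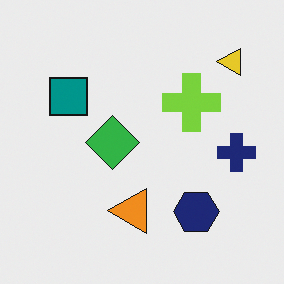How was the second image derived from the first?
The image was rotated 90° counter-clockwise.

The yellow triangle sits in the bottom-right of the first image and the top-right of the second — consistent with a whole-image 90° counter-clockwise rotation.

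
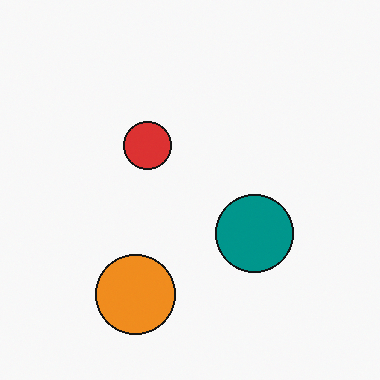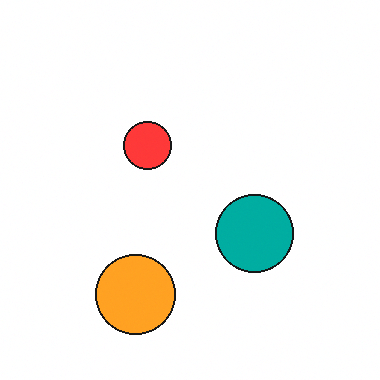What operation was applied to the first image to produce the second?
The second image is the first brightened a little.

Every pixel — background and shapes alike — is uniformly brightened.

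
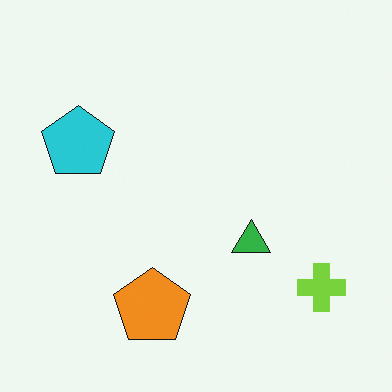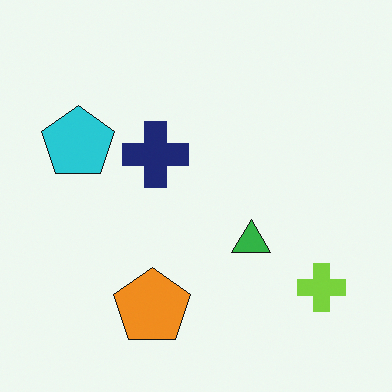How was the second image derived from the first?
The second image is the first overlaid with an additional navy cross.

A navy cross appears in the second image that is absent from the first.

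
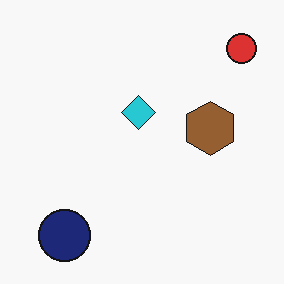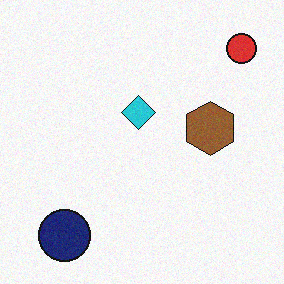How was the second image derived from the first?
Degraded with subtle gaussian noise.

Random speckle covers the whole image, including the flat background.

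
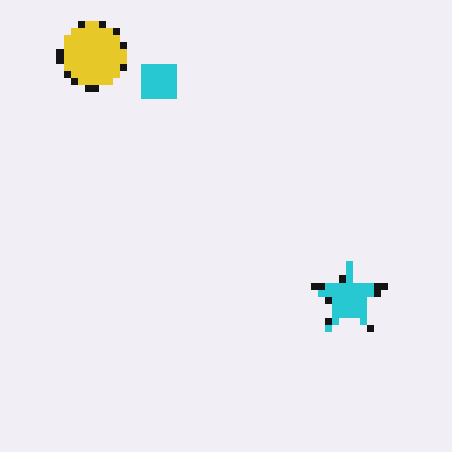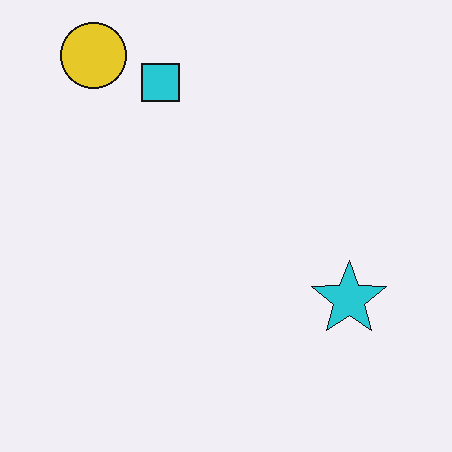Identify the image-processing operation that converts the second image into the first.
The image was moderately pixelated.

Shapes are reduced to large square blocks; fine edges and outlines are lost — a downscale-then-upscale (mosaic) effect.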